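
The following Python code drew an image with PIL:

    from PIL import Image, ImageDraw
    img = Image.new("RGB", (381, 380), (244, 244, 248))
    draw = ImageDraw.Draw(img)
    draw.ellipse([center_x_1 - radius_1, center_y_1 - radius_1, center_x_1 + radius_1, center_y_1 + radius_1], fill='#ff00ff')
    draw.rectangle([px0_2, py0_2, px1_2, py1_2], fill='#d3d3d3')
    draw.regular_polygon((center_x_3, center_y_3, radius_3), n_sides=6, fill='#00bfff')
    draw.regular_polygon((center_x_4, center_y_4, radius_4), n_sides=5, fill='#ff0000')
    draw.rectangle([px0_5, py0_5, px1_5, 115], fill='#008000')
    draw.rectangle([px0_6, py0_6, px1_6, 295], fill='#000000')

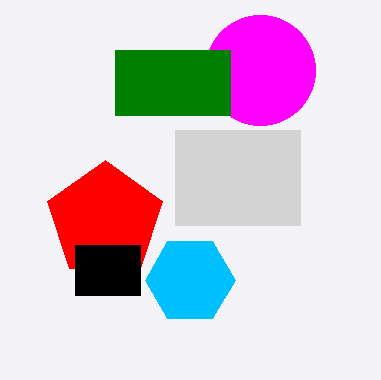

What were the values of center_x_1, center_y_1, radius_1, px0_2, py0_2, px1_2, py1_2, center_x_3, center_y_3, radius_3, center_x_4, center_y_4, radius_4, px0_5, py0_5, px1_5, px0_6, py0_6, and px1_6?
center_x_1 = 260, center_y_1 = 70, radius_1 = 55, px0_2 = 175, py0_2 = 130, px1_2 = 300, py1_2 = 225, center_x_3 = 190, center_y_3 = 280, radius_3 = 45, center_x_4 = 105, center_y_4 = 220, radius_4 = 60, px0_5 = 115, py0_5 = 50, px1_5 = 230, px0_6 = 75, py0_6 = 245, px1_6 = 140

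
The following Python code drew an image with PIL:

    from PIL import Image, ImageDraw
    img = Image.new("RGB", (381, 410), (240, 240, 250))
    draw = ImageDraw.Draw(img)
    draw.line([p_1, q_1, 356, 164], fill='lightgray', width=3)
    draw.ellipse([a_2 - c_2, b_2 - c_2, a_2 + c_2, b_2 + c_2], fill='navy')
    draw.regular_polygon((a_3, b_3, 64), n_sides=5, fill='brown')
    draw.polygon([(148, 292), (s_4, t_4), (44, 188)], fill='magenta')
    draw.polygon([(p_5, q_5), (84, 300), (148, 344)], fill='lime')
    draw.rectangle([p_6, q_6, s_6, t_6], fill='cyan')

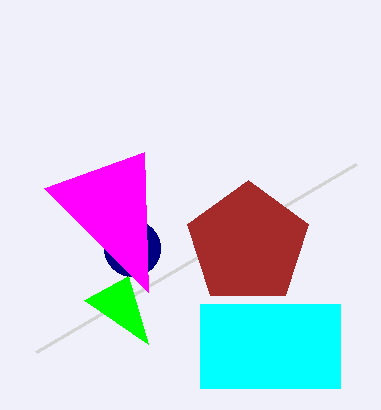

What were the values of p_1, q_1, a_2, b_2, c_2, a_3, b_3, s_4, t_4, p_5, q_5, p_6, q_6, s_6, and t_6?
p_1 = 36; q_1 = 352; a_2 = 132; b_2 = 248; c_2 = 28; a_3 = 248; b_3 = 244; s_4 = 144; t_4 = 152; p_5 = 128; q_5 = 276; p_6 = 200; q_6 = 304; s_6 = 340; t_6 = 388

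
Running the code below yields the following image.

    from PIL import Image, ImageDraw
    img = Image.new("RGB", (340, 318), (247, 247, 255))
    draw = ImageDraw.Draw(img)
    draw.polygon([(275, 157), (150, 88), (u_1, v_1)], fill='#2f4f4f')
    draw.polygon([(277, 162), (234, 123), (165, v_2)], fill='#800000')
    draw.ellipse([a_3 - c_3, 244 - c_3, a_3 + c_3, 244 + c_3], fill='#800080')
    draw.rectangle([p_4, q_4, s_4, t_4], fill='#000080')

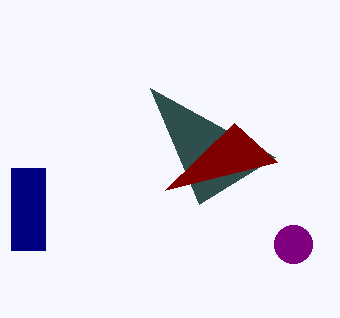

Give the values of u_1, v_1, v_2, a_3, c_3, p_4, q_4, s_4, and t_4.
u_1 = 199
v_1 = 204
v_2 = 190
a_3 = 293
c_3 = 19
p_4 = 11
q_4 = 168
s_4 = 45
t_4 = 250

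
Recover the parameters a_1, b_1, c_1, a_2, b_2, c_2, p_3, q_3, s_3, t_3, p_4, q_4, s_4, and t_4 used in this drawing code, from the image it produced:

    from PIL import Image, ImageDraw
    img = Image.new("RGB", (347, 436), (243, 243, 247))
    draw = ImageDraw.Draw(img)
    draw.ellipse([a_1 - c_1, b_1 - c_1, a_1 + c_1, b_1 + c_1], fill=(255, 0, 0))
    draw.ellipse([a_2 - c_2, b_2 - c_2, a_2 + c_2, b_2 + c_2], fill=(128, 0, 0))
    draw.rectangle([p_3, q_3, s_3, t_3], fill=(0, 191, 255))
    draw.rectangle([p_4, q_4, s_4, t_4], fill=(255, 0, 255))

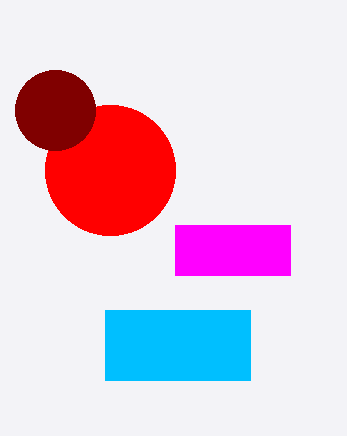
a_1 = 110, b_1 = 170, c_1 = 65, a_2 = 55, b_2 = 110, c_2 = 40, p_3 = 105, q_3 = 310, s_3 = 250, t_3 = 380, p_4 = 175, q_4 = 225, s_4 = 290, t_4 = 275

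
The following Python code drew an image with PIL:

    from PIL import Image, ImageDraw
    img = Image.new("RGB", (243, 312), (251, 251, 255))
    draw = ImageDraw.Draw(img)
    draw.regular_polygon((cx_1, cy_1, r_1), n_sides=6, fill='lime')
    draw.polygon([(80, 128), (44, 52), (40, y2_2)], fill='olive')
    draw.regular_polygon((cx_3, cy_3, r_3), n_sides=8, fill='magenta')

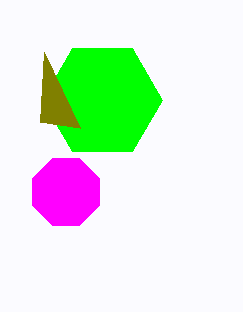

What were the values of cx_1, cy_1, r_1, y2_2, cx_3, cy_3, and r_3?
cx_1 = 102; cy_1 = 100; r_1 = 60; y2_2 = 122; cx_3 = 66; cy_3 = 192; r_3 = 36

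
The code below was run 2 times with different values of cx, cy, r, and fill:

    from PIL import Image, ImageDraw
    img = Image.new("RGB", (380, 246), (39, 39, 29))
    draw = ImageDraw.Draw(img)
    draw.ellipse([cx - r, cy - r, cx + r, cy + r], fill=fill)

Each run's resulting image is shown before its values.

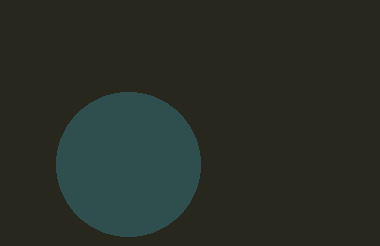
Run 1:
cx = 128
cy = 164
r = 72
fill = 'darkslategray'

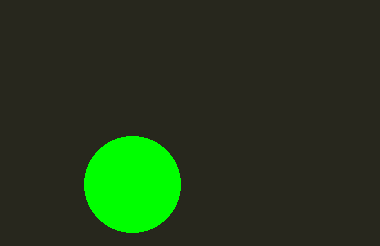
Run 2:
cx = 132, cy = 184, r = 48, fill = 'lime'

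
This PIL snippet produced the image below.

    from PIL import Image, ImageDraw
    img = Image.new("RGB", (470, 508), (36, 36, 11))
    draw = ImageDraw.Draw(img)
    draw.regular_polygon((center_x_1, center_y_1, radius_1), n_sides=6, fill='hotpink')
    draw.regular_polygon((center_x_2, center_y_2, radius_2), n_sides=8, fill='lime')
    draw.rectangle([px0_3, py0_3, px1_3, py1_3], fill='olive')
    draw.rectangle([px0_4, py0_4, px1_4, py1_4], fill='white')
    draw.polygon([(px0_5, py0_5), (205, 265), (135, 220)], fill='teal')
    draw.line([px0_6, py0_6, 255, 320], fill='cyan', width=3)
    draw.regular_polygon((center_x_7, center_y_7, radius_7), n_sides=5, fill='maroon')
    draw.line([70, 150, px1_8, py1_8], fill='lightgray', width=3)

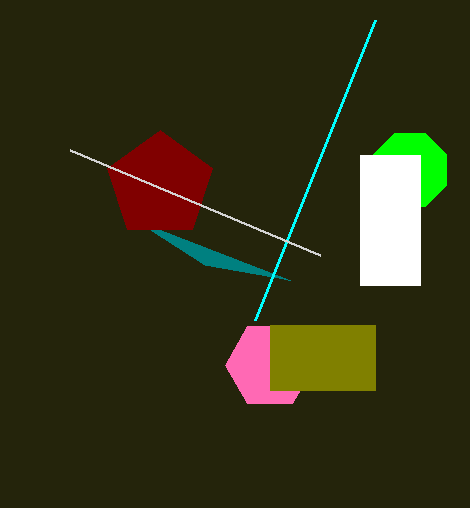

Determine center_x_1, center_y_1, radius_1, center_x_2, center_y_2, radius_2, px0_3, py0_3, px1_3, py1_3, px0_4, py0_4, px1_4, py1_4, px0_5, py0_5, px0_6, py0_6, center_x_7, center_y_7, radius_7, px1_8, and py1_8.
center_x_1 = 270; center_y_1 = 365; radius_1 = 45; center_x_2 = 410; center_y_2 = 170; radius_2 = 40; px0_3 = 270; py0_3 = 325; px1_3 = 375; py1_3 = 390; px0_4 = 360; py0_4 = 155; px1_4 = 420; py1_4 = 285; px0_5 = 290; py0_5 = 280; px0_6 = 375; py0_6 = 20; center_x_7 = 160; center_y_7 = 185; radius_7 = 55; px1_8 = 320; py1_8 = 255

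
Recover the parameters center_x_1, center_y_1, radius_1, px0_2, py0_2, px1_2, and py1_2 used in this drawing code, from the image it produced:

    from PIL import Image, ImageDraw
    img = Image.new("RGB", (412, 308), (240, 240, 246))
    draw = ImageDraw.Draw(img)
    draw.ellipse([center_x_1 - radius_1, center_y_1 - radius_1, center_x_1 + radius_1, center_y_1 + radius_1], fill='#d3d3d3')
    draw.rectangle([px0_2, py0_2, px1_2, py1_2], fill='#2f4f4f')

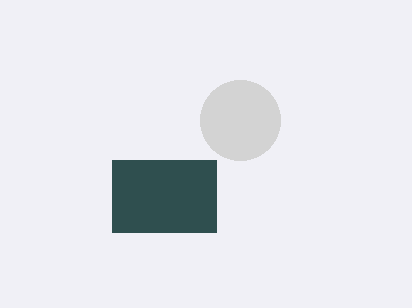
center_x_1 = 240; center_y_1 = 120; radius_1 = 40; px0_2 = 112; py0_2 = 160; px1_2 = 216; py1_2 = 232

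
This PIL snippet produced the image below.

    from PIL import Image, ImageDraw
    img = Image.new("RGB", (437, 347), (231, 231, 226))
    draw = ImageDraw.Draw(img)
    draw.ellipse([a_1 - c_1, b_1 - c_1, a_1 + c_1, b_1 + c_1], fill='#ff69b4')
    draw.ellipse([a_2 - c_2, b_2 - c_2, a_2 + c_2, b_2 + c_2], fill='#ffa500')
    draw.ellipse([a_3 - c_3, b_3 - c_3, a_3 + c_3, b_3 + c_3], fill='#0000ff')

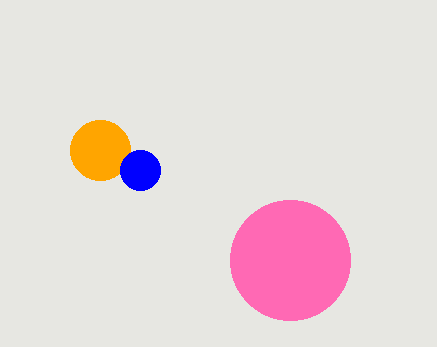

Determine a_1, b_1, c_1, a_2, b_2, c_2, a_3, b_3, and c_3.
a_1 = 290; b_1 = 260; c_1 = 60; a_2 = 100; b_2 = 150; c_2 = 30; a_3 = 140; b_3 = 170; c_3 = 20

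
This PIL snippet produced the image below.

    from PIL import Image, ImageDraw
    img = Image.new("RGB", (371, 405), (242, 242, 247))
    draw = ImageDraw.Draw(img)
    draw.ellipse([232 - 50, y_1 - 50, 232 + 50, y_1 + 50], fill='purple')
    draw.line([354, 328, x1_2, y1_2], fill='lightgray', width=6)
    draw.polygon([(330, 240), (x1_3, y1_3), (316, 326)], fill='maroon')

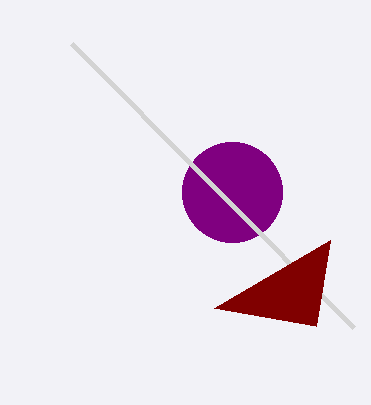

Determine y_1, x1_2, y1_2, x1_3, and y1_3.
y_1 = 192
x1_2 = 72
y1_2 = 44
x1_3 = 214
y1_3 = 308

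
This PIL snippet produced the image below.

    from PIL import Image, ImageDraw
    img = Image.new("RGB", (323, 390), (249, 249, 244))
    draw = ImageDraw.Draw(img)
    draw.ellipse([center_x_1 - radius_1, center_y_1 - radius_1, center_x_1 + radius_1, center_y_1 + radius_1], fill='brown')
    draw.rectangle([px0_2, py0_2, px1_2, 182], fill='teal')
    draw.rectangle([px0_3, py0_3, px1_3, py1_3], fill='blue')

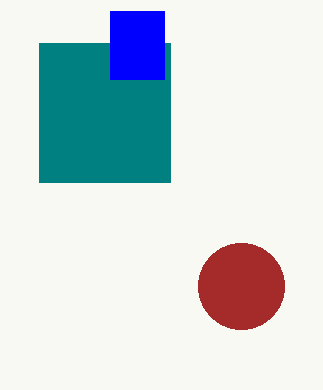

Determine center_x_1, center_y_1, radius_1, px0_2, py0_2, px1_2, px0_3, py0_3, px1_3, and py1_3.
center_x_1 = 241; center_y_1 = 286; radius_1 = 43; px0_2 = 39; py0_2 = 43; px1_2 = 170; px0_3 = 110; py0_3 = 11; px1_3 = 164; py1_3 = 79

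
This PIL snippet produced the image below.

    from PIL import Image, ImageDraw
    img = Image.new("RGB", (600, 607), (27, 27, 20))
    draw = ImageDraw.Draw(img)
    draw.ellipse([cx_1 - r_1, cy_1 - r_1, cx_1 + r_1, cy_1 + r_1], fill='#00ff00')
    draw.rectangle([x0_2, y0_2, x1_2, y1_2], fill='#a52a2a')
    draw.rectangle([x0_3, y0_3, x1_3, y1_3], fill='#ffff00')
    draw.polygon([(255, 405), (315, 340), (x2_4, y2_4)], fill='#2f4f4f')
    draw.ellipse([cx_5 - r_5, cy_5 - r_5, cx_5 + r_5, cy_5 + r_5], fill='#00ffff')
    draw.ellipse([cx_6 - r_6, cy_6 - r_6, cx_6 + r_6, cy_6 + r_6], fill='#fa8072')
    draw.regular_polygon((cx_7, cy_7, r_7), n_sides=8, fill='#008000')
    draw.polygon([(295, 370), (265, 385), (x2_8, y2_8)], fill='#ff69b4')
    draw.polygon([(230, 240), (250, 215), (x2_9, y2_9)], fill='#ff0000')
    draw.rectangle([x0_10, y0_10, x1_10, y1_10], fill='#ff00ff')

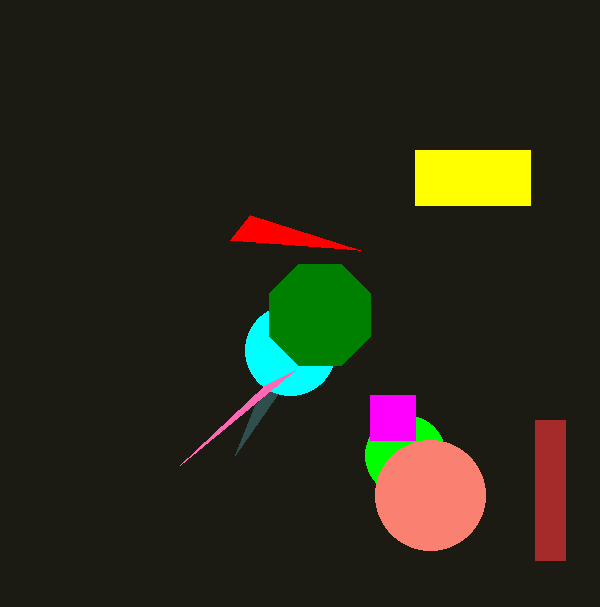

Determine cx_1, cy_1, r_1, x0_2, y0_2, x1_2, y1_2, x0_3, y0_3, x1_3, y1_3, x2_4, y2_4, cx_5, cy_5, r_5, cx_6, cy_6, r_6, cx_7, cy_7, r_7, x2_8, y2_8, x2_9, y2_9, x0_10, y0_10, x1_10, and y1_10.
cx_1 = 405, cy_1 = 455, r_1 = 40, x0_2 = 535, y0_2 = 420, x1_2 = 565, y1_2 = 560, x0_3 = 415, y0_3 = 150, x1_3 = 530, y1_3 = 205, x2_4 = 235, y2_4 = 455, cx_5 = 290, cy_5 = 350, r_5 = 45, cx_6 = 430, cy_6 = 495, r_6 = 55, cx_7 = 320, cy_7 = 315, r_7 = 55, x2_8 = 180, y2_8 = 465, x2_9 = 360, y2_9 = 250, x0_10 = 370, y0_10 = 395, x1_10 = 415, y1_10 = 440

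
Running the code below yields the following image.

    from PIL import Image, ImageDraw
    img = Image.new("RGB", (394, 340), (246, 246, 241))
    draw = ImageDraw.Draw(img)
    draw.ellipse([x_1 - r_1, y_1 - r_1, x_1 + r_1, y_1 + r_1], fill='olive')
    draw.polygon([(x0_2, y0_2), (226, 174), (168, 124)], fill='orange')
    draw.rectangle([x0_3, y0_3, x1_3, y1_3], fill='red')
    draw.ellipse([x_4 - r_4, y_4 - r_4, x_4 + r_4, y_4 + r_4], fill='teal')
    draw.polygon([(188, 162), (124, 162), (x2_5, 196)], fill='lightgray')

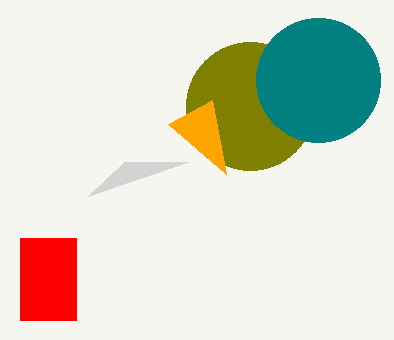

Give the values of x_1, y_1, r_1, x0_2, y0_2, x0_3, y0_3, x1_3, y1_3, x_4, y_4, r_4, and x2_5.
x_1 = 250; y_1 = 106; r_1 = 64; x0_2 = 212; y0_2 = 100; x0_3 = 20; y0_3 = 238; x1_3 = 76; y1_3 = 320; x_4 = 318; y_4 = 80; r_4 = 62; x2_5 = 88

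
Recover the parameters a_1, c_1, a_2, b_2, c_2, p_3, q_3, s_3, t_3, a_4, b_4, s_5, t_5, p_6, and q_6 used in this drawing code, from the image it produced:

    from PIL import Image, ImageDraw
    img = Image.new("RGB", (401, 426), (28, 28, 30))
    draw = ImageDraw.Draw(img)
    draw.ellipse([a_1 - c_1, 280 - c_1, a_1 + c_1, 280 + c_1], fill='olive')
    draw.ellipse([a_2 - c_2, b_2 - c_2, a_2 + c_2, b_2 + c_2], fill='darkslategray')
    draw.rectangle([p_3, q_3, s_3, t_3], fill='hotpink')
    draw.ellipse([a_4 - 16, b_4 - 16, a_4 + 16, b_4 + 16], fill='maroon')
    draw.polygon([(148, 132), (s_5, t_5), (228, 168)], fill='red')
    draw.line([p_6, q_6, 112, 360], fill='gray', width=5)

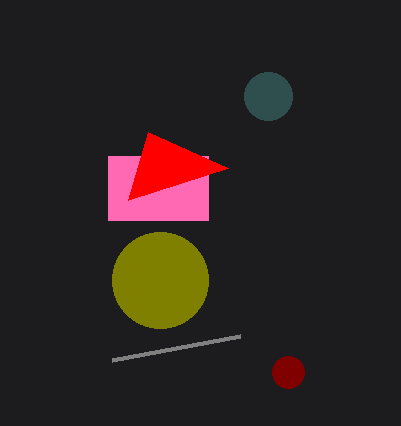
a_1 = 160, c_1 = 48, a_2 = 268, b_2 = 96, c_2 = 24, p_3 = 108, q_3 = 156, s_3 = 208, t_3 = 220, a_4 = 288, b_4 = 372, s_5 = 128, t_5 = 200, p_6 = 240, q_6 = 336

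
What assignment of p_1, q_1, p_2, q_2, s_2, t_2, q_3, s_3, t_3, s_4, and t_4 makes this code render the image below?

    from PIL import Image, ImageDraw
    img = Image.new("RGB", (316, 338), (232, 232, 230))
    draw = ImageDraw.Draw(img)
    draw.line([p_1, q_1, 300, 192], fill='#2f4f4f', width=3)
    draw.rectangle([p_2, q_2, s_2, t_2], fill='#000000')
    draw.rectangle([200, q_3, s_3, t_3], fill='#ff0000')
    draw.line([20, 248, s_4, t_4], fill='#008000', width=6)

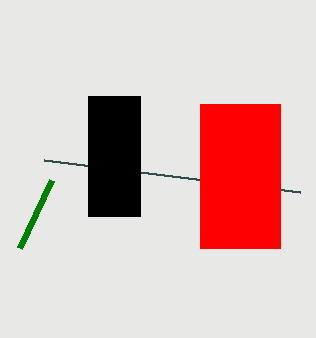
p_1 = 44, q_1 = 160, p_2 = 88, q_2 = 96, s_2 = 140, t_2 = 216, q_3 = 104, s_3 = 280, t_3 = 248, s_4 = 52, t_4 = 180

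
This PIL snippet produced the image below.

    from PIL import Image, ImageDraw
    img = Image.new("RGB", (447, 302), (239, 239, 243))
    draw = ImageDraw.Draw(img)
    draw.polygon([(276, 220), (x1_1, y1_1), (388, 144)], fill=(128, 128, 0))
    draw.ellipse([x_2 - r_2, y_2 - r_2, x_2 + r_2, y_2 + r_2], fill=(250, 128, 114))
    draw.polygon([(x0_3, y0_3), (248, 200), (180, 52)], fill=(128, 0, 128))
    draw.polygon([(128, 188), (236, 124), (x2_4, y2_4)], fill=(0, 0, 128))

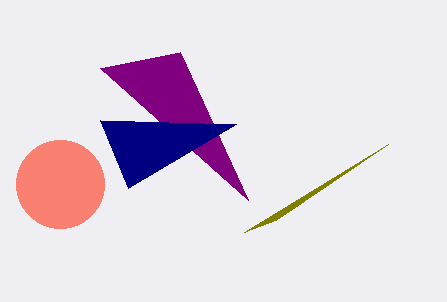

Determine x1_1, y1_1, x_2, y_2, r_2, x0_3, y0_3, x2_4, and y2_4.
x1_1 = 244; y1_1 = 232; x_2 = 60; y_2 = 184; r_2 = 44; x0_3 = 100; y0_3 = 68; x2_4 = 100; y2_4 = 120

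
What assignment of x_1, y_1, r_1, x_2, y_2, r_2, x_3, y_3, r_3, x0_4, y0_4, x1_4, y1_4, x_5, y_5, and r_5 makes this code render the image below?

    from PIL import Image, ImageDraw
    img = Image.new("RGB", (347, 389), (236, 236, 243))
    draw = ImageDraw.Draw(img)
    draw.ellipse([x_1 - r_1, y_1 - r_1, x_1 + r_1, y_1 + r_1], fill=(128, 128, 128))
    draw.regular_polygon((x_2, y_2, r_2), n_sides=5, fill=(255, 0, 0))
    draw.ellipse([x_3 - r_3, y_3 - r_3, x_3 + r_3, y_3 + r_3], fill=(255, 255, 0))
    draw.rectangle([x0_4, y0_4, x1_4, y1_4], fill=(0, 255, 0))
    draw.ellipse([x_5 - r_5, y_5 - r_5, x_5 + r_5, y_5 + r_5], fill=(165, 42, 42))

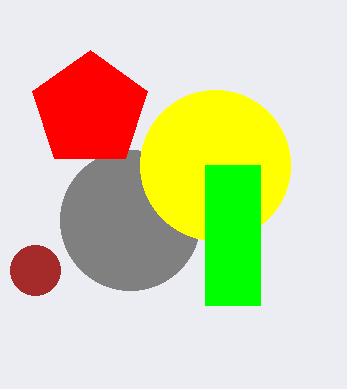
x_1 = 130; y_1 = 220; r_1 = 70; x_2 = 90; y_2 = 110; r_2 = 60; x_3 = 215; y_3 = 165; r_3 = 75; x0_4 = 205; y0_4 = 165; x1_4 = 260; y1_4 = 305; x_5 = 35; y_5 = 270; r_5 = 25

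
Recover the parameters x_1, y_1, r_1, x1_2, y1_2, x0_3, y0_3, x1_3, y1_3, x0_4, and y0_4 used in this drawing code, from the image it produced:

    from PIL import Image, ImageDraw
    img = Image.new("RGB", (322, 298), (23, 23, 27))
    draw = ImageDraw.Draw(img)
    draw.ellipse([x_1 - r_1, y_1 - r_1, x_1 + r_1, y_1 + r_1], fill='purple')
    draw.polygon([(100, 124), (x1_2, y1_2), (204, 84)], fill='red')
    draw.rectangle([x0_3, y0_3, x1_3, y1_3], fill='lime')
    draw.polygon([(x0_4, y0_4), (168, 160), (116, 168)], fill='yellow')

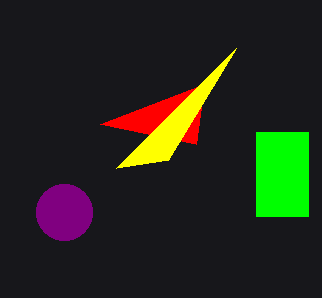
x_1 = 64
y_1 = 212
r_1 = 28
x1_2 = 196
y1_2 = 144
x0_3 = 256
y0_3 = 132
x1_3 = 308
y1_3 = 216
x0_4 = 236
y0_4 = 48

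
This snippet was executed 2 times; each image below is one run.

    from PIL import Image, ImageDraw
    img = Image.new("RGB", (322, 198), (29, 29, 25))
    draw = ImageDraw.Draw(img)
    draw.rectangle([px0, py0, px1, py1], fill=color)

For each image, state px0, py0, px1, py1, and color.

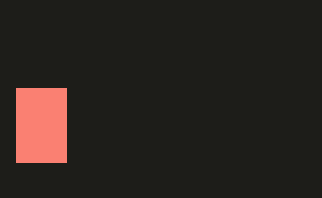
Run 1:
px0 = 16
py0 = 88
px1 = 66
py1 = 162
color = 'salmon'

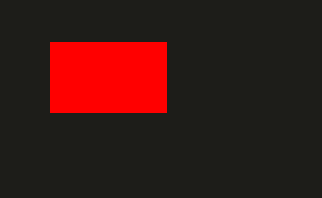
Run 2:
px0 = 50, py0 = 42, px1 = 166, py1 = 112, color = 'red'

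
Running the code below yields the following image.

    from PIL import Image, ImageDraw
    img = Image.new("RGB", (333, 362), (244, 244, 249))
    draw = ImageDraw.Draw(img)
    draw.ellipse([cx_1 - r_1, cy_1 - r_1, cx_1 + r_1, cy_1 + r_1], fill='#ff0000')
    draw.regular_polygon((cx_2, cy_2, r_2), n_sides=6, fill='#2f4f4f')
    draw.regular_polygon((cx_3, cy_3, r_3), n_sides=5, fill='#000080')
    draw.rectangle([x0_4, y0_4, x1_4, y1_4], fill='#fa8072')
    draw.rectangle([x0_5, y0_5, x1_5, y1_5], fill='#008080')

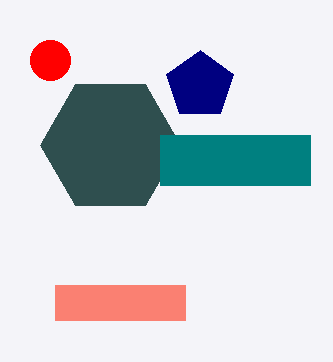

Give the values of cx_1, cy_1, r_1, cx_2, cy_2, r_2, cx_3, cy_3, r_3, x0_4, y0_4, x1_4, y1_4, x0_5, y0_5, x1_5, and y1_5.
cx_1 = 50
cy_1 = 60
r_1 = 20
cx_2 = 110
cy_2 = 145
r_2 = 70
cx_3 = 200
cy_3 = 85
r_3 = 35
x0_4 = 55
y0_4 = 285
x1_4 = 185
y1_4 = 320
x0_5 = 160
y0_5 = 135
x1_5 = 310
y1_5 = 185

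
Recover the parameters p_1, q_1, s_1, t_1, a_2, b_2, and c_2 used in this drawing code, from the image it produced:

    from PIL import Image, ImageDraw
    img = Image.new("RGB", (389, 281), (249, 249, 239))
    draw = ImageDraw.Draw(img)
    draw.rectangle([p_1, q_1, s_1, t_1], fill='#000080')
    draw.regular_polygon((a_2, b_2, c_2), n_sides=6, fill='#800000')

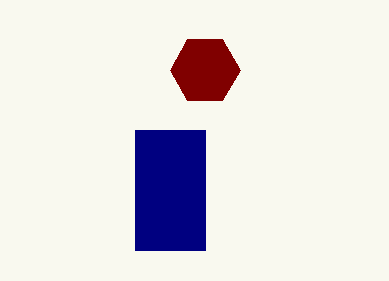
p_1 = 135
q_1 = 130
s_1 = 205
t_1 = 250
a_2 = 205
b_2 = 70
c_2 = 35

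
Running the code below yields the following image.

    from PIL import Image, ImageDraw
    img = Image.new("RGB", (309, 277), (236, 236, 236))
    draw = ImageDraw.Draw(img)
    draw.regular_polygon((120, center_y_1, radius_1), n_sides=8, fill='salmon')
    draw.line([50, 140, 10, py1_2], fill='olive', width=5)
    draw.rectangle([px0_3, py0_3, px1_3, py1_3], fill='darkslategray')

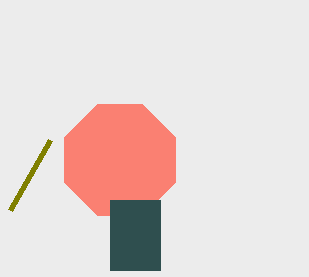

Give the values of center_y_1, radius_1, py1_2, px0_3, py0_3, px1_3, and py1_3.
center_y_1 = 160; radius_1 = 60; py1_2 = 210; px0_3 = 110; py0_3 = 200; px1_3 = 160; py1_3 = 270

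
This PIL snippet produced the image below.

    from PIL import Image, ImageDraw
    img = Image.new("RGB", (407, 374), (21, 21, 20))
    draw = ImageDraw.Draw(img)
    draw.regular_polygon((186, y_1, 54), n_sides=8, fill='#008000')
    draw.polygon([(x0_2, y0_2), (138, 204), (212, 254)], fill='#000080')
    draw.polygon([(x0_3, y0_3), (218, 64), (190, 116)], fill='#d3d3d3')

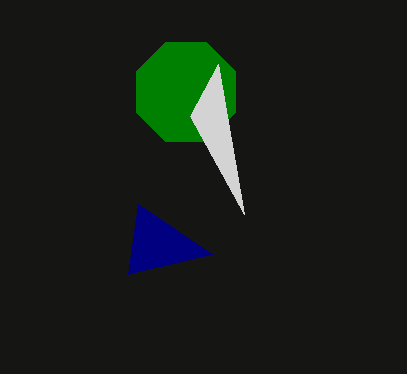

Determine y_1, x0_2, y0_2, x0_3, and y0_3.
y_1 = 92, x0_2 = 128, y0_2 = 274, x0_3 = 244, y0_3 = 214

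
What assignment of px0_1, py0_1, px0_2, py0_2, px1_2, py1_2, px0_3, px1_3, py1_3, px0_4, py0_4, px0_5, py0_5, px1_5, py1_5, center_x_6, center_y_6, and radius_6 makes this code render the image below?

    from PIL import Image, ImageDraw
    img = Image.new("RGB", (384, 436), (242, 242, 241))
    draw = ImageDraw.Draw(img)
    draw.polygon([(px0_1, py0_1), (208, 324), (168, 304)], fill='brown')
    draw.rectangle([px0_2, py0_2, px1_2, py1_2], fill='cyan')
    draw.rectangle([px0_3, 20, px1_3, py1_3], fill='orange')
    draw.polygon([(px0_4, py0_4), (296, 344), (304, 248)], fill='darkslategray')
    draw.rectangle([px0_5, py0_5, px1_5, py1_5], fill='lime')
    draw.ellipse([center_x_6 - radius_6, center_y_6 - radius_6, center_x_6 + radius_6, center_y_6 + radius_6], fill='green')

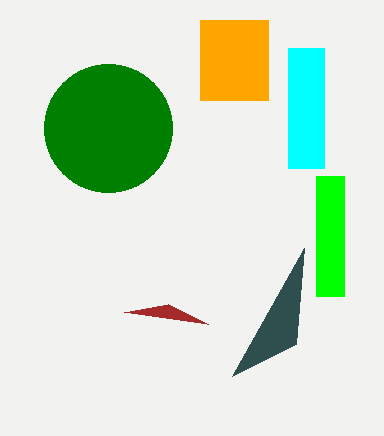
px0_1 = 124, py0_1 = 312, px0_2 = 288, py0_2 = 48, px1_2 = 324, py1_2 = 168, px0_3 = 200, px1_3 = 268, py1_3 = 100, px0_4 = 232, py0_4 = 376, px0_5 = 316, py0_5 = 176, px1_5 = 344, py1_5 = 296, center_x_6 = 108, center_y_6 = 128, radius_6 = 64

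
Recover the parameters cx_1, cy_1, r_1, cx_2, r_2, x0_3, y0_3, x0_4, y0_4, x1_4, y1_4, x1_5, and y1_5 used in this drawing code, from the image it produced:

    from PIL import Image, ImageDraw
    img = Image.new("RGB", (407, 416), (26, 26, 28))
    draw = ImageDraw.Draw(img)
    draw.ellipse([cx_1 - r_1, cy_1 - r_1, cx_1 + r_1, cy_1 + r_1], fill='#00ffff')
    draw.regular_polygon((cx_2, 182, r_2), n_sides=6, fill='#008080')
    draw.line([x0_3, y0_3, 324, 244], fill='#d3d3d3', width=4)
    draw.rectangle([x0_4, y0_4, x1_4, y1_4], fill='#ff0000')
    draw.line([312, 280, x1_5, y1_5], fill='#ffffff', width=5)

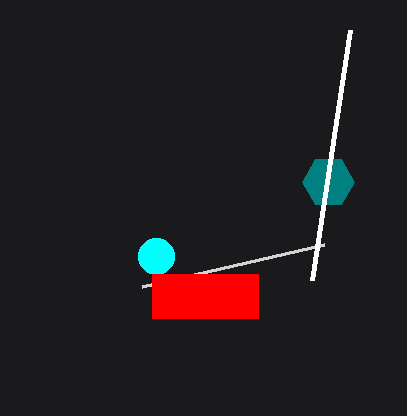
cx_1 = 156; cy_1 = 256; r_1 = 18; cx_2 = 328; r_2 = 26; x0_3 = 142; y0_3 = 286; x0_4 = 152; y0_4 = 274; x1_4 = 258; y1_4 = 318; x1_5 = 350; y1_5 = 30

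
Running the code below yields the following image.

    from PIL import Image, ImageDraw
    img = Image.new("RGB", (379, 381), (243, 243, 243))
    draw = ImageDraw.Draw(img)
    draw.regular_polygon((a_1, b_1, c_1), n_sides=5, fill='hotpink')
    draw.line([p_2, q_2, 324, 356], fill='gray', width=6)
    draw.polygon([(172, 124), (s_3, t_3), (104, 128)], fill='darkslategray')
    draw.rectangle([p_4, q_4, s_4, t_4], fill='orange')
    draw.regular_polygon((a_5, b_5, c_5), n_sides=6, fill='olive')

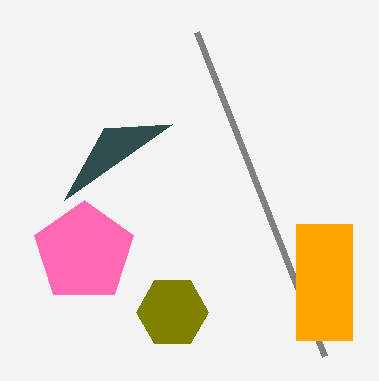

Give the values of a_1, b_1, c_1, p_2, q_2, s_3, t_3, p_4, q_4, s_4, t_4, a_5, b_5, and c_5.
a_1 = 84
b_1 = 252
c_1 = 52
p_2 = 196
q_2 = 32
s_3 = 64
t_3 = 200
p_4 = 296
q_4 = 224
s_4 = 352
t_4 = 340
a_5 = 172
b_5 = 312
c_5 = 36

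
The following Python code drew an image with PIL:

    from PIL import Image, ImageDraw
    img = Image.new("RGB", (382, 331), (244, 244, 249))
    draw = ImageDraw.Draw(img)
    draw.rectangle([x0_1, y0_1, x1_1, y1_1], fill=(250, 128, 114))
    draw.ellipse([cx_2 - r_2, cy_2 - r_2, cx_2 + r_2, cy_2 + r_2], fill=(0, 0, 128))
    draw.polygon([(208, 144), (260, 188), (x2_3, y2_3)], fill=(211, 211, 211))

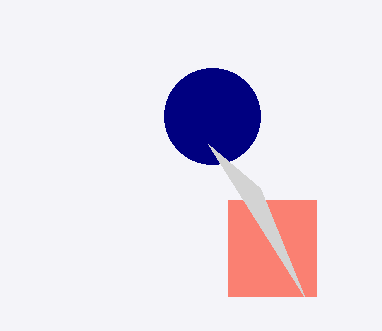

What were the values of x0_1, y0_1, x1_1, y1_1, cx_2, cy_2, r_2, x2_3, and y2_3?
x0_1 = 228, y0_1 = 200, x1_1 = 316, y1_1 = 296, cx_2 = 212, cy_2 = 116, r_2 = 48, x2_3 = 304, y2_3 = 296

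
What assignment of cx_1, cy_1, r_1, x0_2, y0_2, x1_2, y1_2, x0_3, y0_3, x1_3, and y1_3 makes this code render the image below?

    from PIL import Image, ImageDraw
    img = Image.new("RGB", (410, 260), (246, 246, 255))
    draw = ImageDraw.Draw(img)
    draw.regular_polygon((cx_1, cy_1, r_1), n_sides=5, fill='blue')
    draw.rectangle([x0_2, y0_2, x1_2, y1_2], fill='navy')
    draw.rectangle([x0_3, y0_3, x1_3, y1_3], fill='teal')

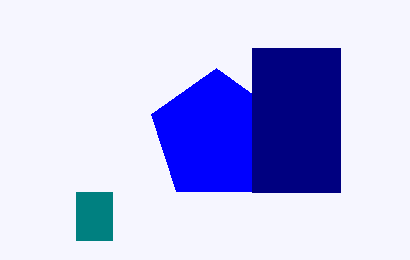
cx_1 = 216; cy_1 = 136; r_1 = 68; x0_2 = 252; y0_2 = 48; x1_2 = 340; y1_2 = 192; x0_3 = 76; y0_3 = 192; x1_3 = 112; y1_3 = 240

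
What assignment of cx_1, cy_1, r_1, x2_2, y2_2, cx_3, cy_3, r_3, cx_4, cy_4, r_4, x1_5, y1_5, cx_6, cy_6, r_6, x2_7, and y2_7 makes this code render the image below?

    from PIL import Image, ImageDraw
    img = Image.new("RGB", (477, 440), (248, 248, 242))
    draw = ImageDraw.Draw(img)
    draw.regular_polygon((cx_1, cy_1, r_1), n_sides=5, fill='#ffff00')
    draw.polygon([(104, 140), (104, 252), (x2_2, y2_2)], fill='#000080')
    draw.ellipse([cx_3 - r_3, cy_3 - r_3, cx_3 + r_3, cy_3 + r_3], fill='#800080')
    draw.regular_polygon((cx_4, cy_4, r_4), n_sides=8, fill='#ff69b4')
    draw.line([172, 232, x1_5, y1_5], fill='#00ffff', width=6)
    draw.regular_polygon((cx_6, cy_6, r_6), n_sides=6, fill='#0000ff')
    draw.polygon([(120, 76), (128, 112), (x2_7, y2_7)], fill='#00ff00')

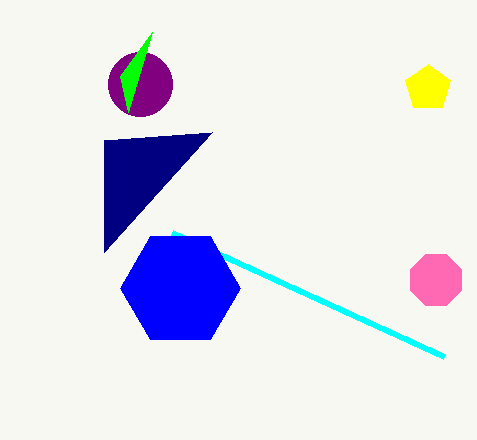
cx_1 = 428
cy_1 = 88
r_1 = 24
x2_2 = 212
y2_2 = 132
cx_3 = 140
cy_3 = 84
r_3 = 32
cx_4 = 436
cy_4 = 280
r_4 = 28
x1_5 = 444
y1_5 = 356
cx_6 = 180
cy_6 = 288
r_6 = 60
x2_7 = 152
y2_7 = 32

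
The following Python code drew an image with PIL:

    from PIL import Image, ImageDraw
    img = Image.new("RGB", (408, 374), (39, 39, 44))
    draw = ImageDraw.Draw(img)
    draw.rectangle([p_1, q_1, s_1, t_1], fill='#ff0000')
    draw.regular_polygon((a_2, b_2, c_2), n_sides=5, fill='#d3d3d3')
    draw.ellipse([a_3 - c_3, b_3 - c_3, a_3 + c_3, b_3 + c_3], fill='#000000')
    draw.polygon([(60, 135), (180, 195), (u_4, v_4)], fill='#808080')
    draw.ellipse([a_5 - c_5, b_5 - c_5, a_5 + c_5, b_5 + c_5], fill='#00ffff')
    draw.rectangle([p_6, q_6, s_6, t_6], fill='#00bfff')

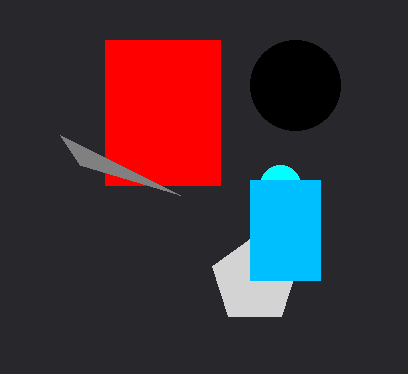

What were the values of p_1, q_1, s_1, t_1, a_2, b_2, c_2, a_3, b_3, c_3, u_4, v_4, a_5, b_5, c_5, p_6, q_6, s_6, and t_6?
p_1 = 105; q_1 = 40; s_1 = 220; t_1 = 185; a_2 = 255; b_2 = 280; c_2 = 45; a_3 = 295; b_3 = 85; c_3 = 45; u_4 = 80; v_4 = 165; a_5 = 280; b_5 = 185; c_5 = 20; p_6 = 250; q_6 = 180; s_6 = 320; t_6 = 280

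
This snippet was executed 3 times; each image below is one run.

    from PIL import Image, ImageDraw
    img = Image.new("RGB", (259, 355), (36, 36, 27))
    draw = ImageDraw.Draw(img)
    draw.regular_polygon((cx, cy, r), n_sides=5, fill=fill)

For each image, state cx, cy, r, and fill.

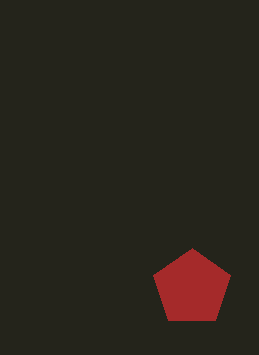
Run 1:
cx = 192, cy = 288, r = 40, fill = 'brown'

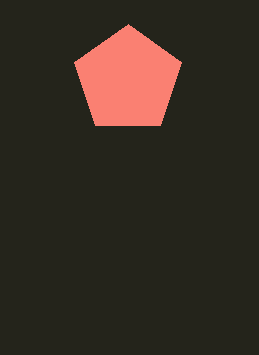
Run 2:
cx = 128
cy = 80
r = 56
fill = 'salmon'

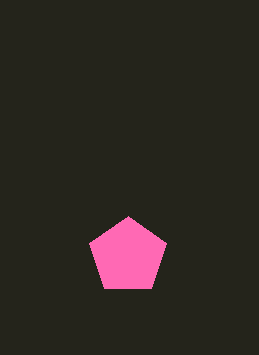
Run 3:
cx = 128; cy = 256; r = 40; fill = 'hotpink'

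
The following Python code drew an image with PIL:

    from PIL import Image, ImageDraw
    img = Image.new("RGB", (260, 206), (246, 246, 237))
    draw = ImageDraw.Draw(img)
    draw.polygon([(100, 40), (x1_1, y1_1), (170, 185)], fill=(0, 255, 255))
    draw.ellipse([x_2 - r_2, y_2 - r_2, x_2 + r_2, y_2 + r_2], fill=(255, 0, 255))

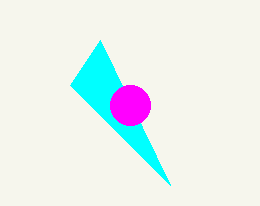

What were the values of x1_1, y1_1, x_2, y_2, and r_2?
x1_1 = 70, y1_1 = 85, x_2 = 130, y_2 = 105, r_2 = 20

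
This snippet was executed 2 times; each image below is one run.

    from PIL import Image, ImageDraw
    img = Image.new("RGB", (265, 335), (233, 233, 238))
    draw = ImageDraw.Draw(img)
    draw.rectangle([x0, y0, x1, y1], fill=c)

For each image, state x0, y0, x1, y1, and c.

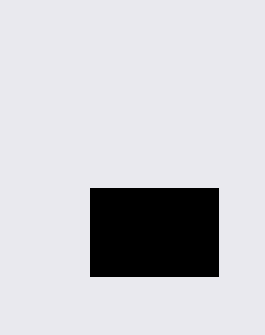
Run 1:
x0 = 90; y0 = 188; x1 = 218; y1 = 276; c = 'black'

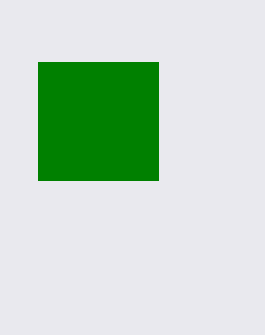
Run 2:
x0 = 38; y0 = 62; x1 = 158; y1 = 180; c = 'green'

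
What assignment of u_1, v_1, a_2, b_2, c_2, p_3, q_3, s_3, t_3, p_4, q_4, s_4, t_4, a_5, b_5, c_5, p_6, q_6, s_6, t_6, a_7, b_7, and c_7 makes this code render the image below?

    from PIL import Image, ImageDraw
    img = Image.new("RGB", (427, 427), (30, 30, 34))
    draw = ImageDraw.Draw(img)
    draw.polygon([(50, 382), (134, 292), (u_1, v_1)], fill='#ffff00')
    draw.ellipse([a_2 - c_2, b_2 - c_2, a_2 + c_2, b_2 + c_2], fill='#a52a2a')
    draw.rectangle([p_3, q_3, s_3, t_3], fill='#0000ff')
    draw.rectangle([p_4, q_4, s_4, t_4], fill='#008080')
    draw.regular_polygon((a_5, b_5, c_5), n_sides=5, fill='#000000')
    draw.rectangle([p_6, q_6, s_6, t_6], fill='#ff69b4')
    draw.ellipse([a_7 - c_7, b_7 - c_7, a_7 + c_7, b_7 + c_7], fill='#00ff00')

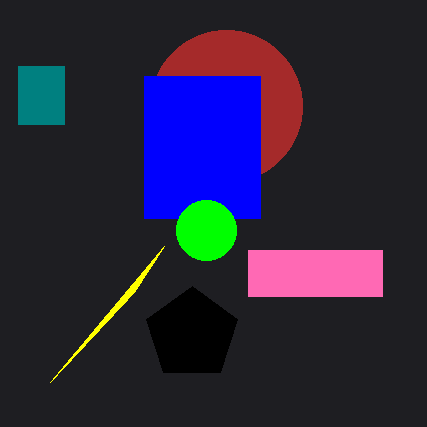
u_1 = 164
v_1 = 246
a_2 = 226
b_2 = 106
c_2 = 76
p_3 = 144
q_3 = 76
s_3 = 260
t_3 = 218
p_4 = 18
q_4 = 66
s_4 = 64
t_4 = 124
a_5 = 192
b_5 = 334
c_5 = 48
p_6 = 248
q_6 = 250
s_6 = 382
t_6 = 296
a_7 = 206
b_7 = 230
c_7 = 30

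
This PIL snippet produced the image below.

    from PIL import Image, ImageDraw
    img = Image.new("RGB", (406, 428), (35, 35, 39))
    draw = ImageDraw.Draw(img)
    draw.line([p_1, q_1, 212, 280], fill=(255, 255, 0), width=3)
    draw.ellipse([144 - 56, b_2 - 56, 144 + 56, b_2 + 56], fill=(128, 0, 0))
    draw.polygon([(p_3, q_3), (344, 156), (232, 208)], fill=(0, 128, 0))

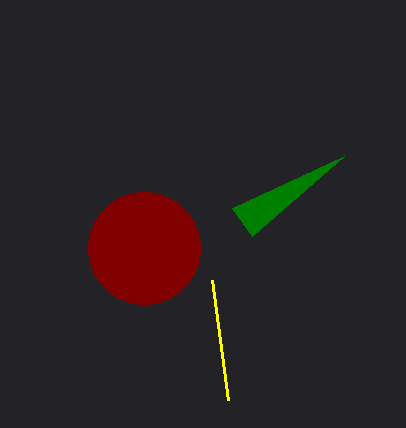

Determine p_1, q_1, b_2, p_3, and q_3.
p_1 = 228, q_1 = 400, b_2 = 248, p_3 = 252, q_3 = 236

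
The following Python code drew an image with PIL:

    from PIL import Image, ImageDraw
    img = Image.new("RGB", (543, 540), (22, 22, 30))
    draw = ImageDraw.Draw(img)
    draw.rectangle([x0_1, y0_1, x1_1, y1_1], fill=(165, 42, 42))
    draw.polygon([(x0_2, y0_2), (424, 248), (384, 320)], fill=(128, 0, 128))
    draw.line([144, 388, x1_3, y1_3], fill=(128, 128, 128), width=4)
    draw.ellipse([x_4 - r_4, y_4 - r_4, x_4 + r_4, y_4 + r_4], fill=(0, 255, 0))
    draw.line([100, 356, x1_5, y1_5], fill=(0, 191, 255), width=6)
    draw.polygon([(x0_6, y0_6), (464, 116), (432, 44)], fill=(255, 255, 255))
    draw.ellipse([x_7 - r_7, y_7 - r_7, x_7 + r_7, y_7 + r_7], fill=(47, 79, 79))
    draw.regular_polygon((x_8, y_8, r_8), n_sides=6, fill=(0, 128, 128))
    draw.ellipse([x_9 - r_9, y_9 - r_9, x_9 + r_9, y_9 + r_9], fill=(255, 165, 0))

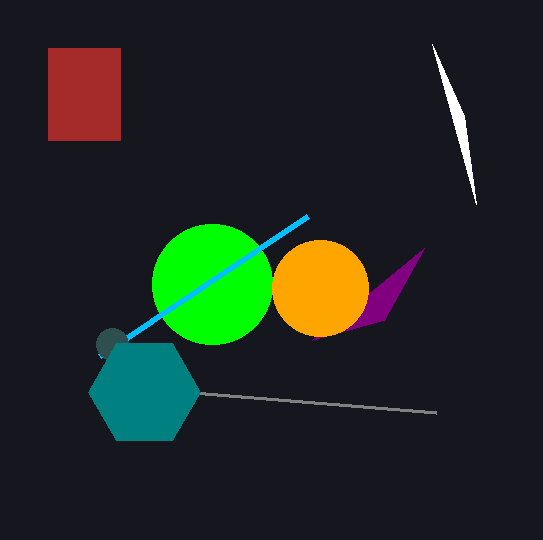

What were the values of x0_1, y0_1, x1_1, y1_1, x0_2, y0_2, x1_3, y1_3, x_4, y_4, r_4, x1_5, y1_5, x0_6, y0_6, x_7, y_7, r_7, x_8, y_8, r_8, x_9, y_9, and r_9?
x0_1 = 48
y0_1 = 48
x1_1 = 120
y1_1 = 140
x0_2 = 312
y0_2 = 340
x1_3 = 436
y1_3 = 412
x_4 = 212
y_4 = 284
r_4 = 60
x1_5 = 308
y1_5 = 216
x0_6 = 476
y0_6 = 204
x_7 = 112
y_7 = 344
r_7 = 16
x_8 = 144
y_8 = 392
r_8 = 56
x_9 = 320
y_9 = 288
r_9 = 48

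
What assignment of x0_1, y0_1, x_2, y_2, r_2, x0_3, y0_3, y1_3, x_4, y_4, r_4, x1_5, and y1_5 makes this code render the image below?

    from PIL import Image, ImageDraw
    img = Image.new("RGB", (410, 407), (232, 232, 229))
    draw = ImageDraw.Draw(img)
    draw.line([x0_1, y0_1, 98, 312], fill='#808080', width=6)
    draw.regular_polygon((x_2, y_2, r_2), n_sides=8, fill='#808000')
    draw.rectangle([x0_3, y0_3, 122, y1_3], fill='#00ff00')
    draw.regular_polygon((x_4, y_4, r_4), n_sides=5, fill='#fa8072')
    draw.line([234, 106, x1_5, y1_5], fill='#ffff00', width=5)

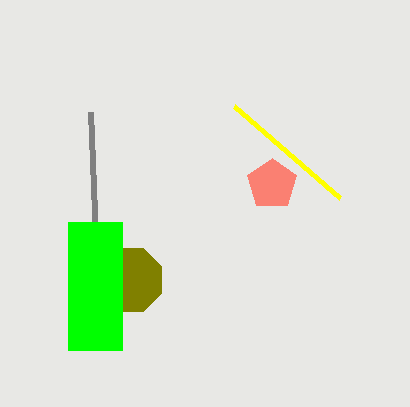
x0_1 = 90, y0_1 = 112, x_2 = 130, y_2 = 280, r_2 = 34, x0_3 = 68, y0_3 = 222, y1_3 = 350, x_4 = 272, y_4 = 184, r_4 = 26, x1_5 = 340, y1_5 = 198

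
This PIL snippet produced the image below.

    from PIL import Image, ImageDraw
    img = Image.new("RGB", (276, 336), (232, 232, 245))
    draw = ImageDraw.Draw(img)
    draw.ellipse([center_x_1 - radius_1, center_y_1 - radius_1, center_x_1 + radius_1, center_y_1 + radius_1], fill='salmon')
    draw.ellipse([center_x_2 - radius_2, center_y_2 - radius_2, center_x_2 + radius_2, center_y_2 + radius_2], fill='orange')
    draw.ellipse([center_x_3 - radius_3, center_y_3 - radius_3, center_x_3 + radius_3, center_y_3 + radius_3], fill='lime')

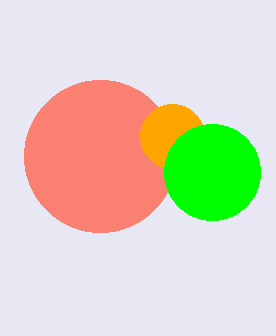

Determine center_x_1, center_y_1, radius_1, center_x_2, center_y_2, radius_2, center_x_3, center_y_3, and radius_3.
center_x_1 = 100; center_y_1 = 156; radius_1 = 76; center_x_2 = 172; center_y_2 = 136; radius_2 = 32; center_x_3 = 212; center_y_3 = 172; radius_3 = 48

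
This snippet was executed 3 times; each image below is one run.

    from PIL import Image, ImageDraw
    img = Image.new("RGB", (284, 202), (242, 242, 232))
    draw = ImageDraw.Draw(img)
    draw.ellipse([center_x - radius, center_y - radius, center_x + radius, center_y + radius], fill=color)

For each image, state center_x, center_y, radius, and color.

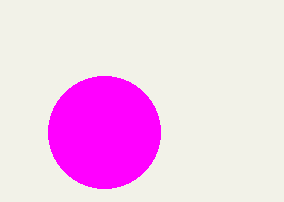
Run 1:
center_x = 104, center_y = 132, radius = 56, color = 'magenta'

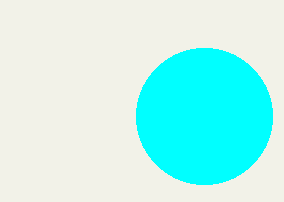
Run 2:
center_x = 204
center_y = 116
radius = 68
color = 'cyan'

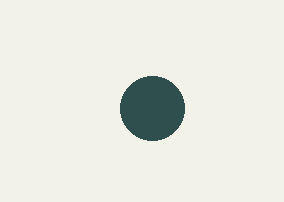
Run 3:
center_x = 152, center_y = 108, radius = 32, color = 'darkslategray'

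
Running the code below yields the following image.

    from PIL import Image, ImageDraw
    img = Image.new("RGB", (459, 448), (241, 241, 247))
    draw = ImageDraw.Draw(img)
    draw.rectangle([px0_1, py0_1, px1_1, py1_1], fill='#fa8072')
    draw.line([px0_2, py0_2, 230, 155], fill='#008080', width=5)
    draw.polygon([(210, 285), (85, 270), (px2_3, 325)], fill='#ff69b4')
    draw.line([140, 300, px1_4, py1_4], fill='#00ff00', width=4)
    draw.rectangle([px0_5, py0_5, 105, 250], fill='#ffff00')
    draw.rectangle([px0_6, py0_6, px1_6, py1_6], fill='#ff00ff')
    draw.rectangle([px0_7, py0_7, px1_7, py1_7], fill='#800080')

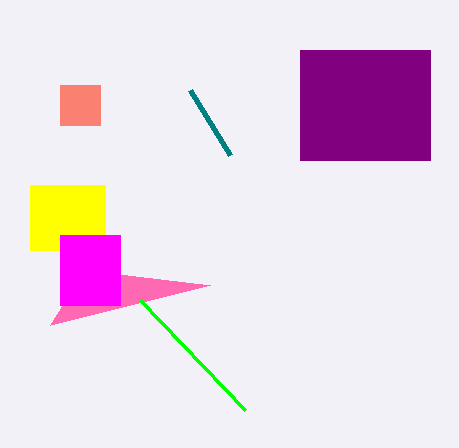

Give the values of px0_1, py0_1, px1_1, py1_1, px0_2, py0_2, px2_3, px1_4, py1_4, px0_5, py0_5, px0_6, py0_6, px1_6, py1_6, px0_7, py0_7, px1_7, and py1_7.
px0_1 = 60, py0_1 = 85, px1_1 = 100, py1_1 = 125, px0_2 = 190, py0_2 = 90, px2_3 = 50, px1_4 = 245, py1_4 = 410, px0_5 = 30, py0_5 = 185, px0_6 = 60, py0_6 = 235, px1_6 = 120, py1_6 = 305, px0_7 = 300, py0_7 = 50, px1_7 = 430, py1_7 = 160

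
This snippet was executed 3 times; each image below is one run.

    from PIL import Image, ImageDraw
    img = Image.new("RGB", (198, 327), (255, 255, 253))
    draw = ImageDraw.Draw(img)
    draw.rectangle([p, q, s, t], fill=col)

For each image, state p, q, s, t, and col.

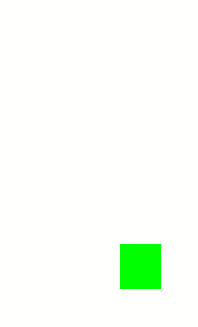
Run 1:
p = 120; q = 244; s = 160; t = 288; col = 'lime'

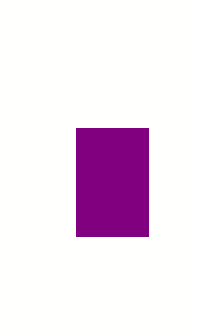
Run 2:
p = 76
q = 128
s = 148
t = 236
col = 'purple'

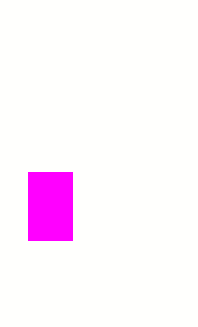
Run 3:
p = 28, q = 172, s = 72, t = 240, col = 'magenta'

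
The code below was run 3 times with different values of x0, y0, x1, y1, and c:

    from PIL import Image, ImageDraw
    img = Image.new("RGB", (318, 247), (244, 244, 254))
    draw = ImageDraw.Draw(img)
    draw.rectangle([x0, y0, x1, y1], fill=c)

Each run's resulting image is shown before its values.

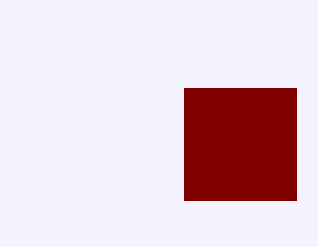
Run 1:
x0 = 184; y0 = 88; x1 = 296; y1 = 200; c = 'maroon'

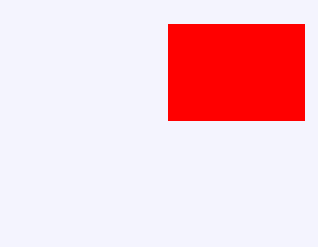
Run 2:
x0 = 168
y0 = 24
x1 = 304
y1 = 120
c = 'red'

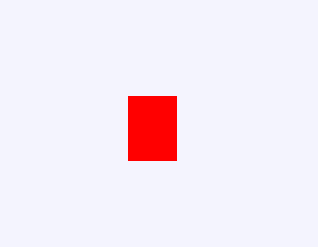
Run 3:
x0 = 128, y0 = 96, x1 = 176, y1 = 160, c = 'red'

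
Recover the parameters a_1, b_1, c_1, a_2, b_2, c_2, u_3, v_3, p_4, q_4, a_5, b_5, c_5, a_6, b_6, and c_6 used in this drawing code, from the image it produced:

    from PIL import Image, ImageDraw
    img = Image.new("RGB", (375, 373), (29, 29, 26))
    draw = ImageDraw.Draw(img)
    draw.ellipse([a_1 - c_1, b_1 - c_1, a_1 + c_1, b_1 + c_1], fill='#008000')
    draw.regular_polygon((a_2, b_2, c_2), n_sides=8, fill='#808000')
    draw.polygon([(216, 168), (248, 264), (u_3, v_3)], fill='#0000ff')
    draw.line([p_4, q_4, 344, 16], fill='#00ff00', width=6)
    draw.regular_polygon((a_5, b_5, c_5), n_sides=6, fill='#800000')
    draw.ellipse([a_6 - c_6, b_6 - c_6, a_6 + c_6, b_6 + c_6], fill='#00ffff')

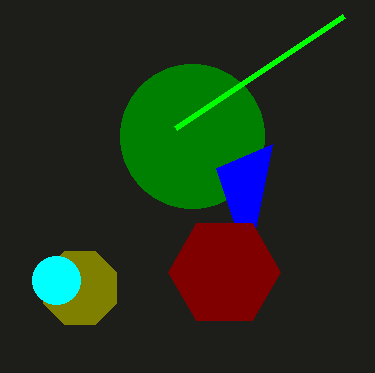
a_1 = 192, b_1 = 136, c_1 = 72, a_2 = 80, b_2 = 288, c_2 = 40, u_3 = 272, v_3 = 144, p_4 = 176, q_4 = 128, a_5 = 224, b_5 = 272, c_5 = 56, a_6 = 56, b_6 = 280, c_6 = 24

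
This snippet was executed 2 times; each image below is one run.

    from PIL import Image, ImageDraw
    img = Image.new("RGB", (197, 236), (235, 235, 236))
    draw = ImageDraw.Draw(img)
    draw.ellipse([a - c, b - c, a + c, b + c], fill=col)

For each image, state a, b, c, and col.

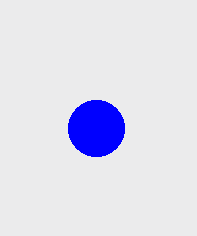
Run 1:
a = 96; b = 128; c = 28; col = 'blue'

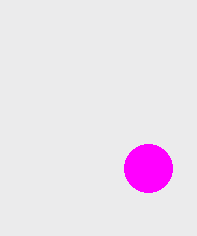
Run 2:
a = 148, b = 168, c = 24, col = 'magenta'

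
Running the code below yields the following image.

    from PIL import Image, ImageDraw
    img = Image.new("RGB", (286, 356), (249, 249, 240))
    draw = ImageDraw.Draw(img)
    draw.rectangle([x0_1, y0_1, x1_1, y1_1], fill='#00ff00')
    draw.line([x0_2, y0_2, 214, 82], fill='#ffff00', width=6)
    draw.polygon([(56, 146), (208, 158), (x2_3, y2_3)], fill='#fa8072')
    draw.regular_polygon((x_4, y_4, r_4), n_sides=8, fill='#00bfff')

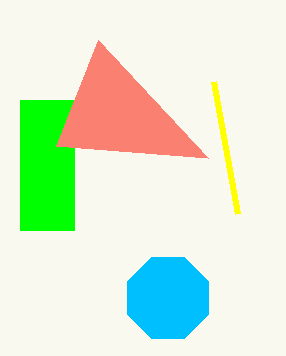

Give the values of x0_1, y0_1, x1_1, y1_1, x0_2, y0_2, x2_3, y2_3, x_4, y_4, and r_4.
x0_1 = 20; y0_1 = 100; x1_1 = 74; y1_1 = 230; x0_2 = 238; y0_2 = 214; x2_3 = 98; y2_3 = 40; x_4 = 168; y_4 = 298; r_4 = 44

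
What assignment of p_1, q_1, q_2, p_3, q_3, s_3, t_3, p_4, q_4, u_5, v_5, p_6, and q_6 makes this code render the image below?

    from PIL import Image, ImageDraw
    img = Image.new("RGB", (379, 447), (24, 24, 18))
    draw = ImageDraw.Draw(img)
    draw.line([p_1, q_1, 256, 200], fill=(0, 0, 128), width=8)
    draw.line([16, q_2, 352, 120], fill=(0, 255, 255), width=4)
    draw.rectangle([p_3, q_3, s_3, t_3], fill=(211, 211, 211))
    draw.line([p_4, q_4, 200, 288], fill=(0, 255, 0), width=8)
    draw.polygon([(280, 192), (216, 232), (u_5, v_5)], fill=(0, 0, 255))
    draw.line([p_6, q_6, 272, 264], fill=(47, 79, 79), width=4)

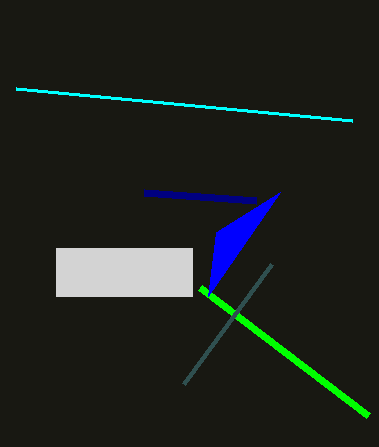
p_1 = 144; q_1 = 192; q_2 = 88; p_3 = 56; q_3 = 248; s_3 = 192; t_3 = 296; p_4 = 368; q_4 = 416; u_5 = 208; v_5 = 296; p_6 = 184; q_6 = 384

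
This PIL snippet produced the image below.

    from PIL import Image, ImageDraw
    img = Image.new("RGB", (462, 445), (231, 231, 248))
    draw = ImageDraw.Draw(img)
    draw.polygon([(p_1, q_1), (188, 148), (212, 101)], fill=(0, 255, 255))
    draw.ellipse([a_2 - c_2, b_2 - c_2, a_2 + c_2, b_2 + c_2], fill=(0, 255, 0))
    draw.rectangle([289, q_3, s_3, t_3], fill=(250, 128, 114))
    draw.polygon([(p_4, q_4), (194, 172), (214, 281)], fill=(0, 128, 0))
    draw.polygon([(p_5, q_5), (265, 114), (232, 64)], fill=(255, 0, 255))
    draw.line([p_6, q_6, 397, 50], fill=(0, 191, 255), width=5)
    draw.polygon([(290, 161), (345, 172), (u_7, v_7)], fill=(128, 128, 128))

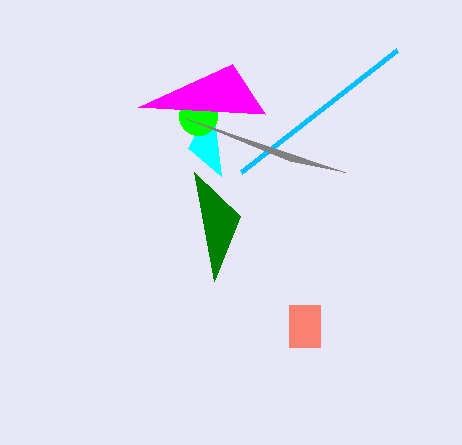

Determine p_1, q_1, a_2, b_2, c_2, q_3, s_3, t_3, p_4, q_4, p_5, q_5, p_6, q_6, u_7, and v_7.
p_1 = 221; q_1 = 176; a_2 = 198; b_2 = 116; c_2 = 19; q_3 = 305; s_3 = 320; t_3 = 347; p_4 = 240; q_4 = 216; p_5 = 138; q_5 = 107; p_6 = 241; q_6 = 172; u_7 = 185; v_7 = 118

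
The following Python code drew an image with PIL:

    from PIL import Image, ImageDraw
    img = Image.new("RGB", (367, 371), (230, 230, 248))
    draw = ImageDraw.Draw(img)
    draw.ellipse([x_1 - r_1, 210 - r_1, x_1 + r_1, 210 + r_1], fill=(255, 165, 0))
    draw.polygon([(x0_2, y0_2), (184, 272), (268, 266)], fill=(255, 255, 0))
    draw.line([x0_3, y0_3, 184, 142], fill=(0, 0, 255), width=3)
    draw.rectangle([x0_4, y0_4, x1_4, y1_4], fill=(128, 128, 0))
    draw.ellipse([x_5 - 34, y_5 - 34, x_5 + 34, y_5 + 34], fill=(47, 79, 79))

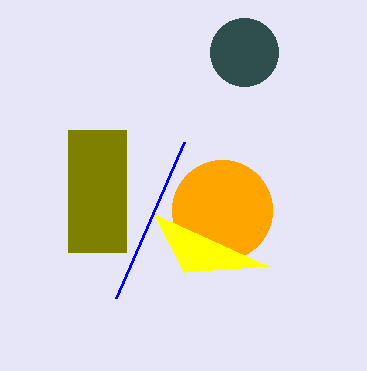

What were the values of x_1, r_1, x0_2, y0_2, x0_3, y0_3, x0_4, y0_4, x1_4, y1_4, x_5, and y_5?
x_1 = 222, r_1 = 50, x0_2 = 154, y0_2 = 214, x0_3 = 116, y0_3 = 298, x0_4 = 68, y0_4 = 130, x1_4 = 126, y1_4 = 252, x_5 = 244, y_5 = 52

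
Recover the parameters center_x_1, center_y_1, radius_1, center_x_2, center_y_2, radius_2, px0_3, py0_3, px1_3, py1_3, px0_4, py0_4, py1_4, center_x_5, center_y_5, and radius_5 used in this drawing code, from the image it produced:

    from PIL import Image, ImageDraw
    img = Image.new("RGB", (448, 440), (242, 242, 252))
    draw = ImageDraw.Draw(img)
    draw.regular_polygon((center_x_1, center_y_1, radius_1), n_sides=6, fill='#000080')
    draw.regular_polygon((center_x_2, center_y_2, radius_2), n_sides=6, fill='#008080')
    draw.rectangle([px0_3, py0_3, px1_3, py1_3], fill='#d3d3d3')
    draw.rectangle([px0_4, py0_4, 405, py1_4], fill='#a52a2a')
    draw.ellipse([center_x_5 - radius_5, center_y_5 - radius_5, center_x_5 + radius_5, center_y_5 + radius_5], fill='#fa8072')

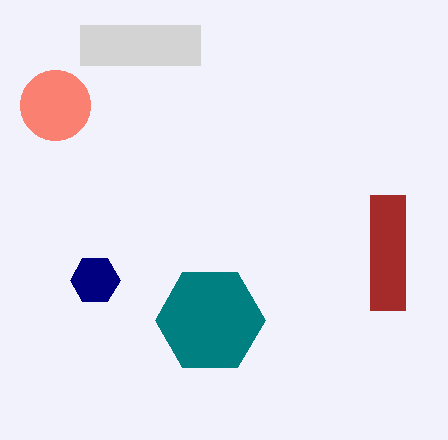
center_x_1 = 95, center_y_1 = 280, radius_1 = 25, center_x_2 = 210, center_y_2 = 320, radius_2 = 55, px0_3 = 80, py0_3 = 25, px1_3 = 200, py1_3 = 65, px0_4 = 370, py0_4 = 195, py1_4 = 310, center_x_5 = 55, center_y_5 = 105, radius_5 = 35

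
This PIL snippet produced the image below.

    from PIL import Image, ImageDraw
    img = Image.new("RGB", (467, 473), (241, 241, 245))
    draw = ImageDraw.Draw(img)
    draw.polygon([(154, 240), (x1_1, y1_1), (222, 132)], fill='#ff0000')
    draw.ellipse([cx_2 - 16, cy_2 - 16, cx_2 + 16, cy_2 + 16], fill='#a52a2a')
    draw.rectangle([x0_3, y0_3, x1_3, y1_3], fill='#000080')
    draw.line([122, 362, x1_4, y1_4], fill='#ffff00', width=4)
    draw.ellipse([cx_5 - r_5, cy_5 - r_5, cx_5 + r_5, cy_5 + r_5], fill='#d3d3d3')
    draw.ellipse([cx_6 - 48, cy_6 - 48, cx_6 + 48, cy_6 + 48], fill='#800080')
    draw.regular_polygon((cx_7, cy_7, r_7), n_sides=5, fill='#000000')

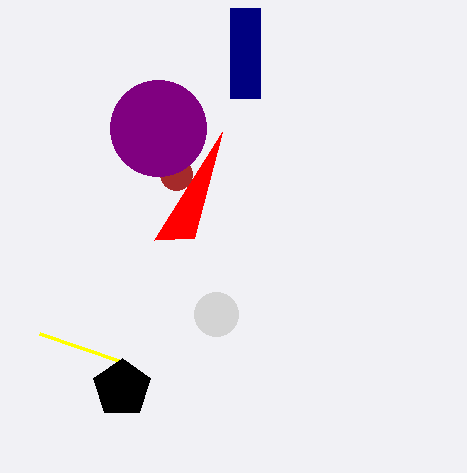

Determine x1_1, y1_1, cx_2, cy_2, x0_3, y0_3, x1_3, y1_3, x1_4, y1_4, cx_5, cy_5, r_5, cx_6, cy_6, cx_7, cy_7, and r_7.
x1_1 = 194; y1_1 = 238; cx_2 = 176; cy_2 = 174; x0_3 = 230; y0_3 = 8; x1_3 = 260; y1_3 = 98; x1_4 = 40; y1_4 = 334; cx_5 = 216; cy_5 = 314; r_5 = 22; cx_6 = 158; cy_6 = 128; cx_7 = 122; cy_7 = 388; r_7 = 30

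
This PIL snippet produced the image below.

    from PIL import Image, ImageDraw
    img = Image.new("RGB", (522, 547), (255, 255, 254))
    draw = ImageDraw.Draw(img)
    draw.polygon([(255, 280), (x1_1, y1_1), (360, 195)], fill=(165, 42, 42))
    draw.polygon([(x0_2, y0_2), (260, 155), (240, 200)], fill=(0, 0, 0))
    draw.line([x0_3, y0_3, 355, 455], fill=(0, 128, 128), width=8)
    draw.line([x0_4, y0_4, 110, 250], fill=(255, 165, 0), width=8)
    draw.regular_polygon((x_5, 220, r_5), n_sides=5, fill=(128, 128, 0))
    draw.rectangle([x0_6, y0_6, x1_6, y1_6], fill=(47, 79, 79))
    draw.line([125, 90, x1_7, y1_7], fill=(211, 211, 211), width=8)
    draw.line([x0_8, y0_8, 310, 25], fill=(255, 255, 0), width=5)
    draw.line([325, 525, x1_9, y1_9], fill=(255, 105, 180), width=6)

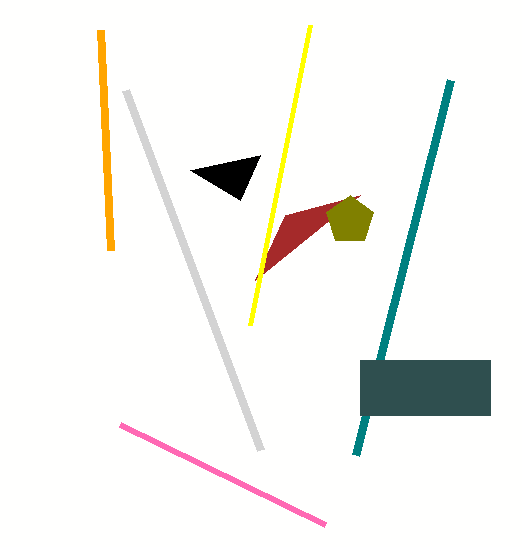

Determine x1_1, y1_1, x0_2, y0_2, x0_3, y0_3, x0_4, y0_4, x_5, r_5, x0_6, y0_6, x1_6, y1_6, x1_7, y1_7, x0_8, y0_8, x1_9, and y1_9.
x1_1 = 285, y1_1 = 215, x0_2 = 190, y0_2 = 170, x0_3 = 450, y0_3 = 80, x0_4 = 100, y0_4 = 30, x_5 = 350, r_5 = 25, x0_6 = 360, y0_6 = 360, x1_6 = 490, y1_6 = 415, x1_7 = 260, y1_7 = 450, x0_8 = 250, y0_8 = 325, x1_9 = 120, y1_9 = 425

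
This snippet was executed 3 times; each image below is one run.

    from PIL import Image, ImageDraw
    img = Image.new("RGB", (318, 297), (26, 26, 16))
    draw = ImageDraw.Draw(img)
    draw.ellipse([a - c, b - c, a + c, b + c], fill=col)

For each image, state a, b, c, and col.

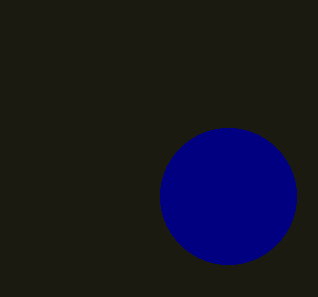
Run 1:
a = 228
b = 196
c = 68
col = 'navy'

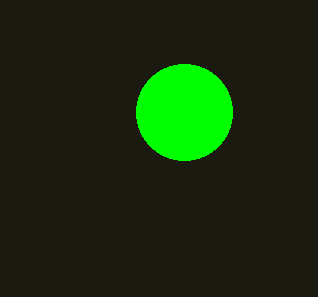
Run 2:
a = 184, b = 112, c = 48, col = 'lime'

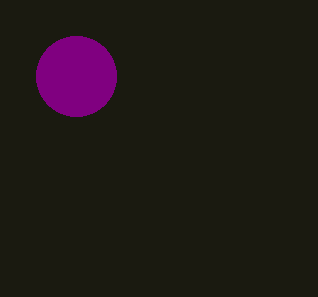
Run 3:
a = 76
b = 76
c = 40
col = 'purple'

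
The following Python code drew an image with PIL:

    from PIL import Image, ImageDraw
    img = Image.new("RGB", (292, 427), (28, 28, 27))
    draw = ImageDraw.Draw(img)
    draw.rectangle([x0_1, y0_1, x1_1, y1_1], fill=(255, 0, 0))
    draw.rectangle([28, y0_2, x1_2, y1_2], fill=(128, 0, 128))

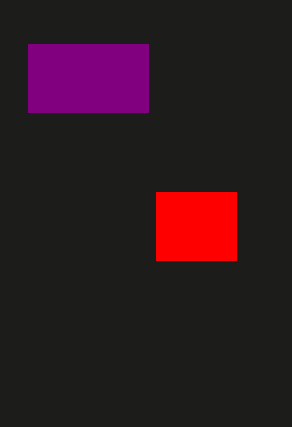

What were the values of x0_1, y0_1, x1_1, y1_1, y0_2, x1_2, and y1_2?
x0_1 = 156, y0_1 = 192, x1_1 = 236, y1_1 = 260, y0_2 = 44, x1_2 = 148, y1_2 = 112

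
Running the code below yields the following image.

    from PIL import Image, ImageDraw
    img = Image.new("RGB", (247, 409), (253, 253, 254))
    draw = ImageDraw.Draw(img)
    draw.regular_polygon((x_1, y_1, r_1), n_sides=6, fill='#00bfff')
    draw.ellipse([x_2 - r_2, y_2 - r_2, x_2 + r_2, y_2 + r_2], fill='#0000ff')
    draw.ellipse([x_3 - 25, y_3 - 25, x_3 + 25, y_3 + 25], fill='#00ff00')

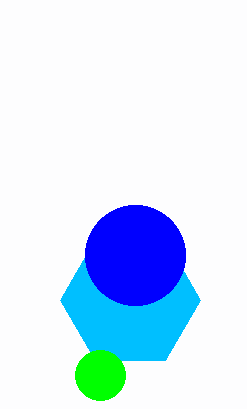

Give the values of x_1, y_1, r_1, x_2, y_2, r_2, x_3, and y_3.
x_1 = 130
y_1 = 300
r_1 = 70
x_2 = 135
y_2 = 255
r_2 = 50
x_3 = 100
y_3 = 375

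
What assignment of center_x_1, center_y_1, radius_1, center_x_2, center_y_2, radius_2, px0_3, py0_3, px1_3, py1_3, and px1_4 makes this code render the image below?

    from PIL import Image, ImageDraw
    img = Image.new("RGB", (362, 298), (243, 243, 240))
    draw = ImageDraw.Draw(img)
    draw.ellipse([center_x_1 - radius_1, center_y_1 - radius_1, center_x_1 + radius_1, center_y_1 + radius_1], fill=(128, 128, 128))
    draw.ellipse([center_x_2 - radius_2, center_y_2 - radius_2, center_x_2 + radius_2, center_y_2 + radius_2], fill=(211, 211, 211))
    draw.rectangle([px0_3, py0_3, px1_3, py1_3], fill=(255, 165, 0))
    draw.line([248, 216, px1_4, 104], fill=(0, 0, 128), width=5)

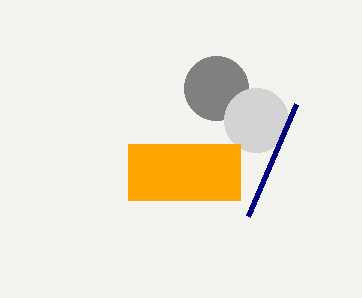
center_x_1 = 216, center_y_1 = 88, radius_1 = 32, center_x_2 = 256, center_y_2 = 120, radius_2 = 32, px0_3 = 128, py0_3 = 144, px1_3 = 240, py1_3 = 200, px1_4 = 296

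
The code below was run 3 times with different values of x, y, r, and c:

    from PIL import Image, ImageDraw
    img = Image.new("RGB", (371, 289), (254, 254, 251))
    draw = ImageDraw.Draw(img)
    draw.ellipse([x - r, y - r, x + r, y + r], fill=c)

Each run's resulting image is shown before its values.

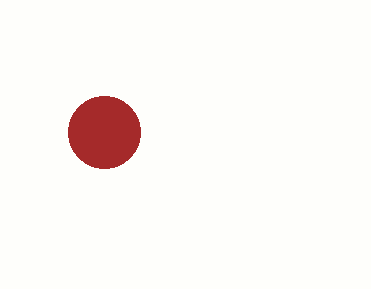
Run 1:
x = 104, y = 132, r = 36, c = 'brown'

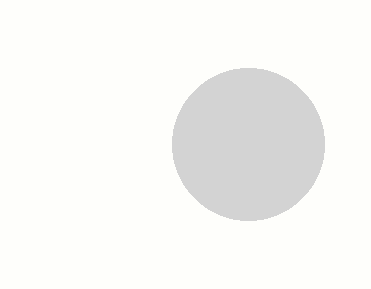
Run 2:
x = 248, y = 144, r = 76, c = 'lightgray'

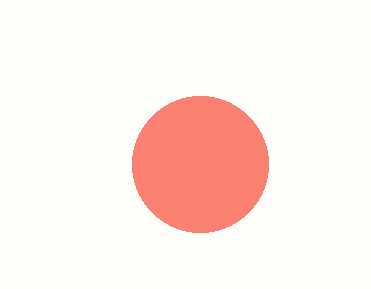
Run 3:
x = 200; y = 164; r = 68; c = 'salmon'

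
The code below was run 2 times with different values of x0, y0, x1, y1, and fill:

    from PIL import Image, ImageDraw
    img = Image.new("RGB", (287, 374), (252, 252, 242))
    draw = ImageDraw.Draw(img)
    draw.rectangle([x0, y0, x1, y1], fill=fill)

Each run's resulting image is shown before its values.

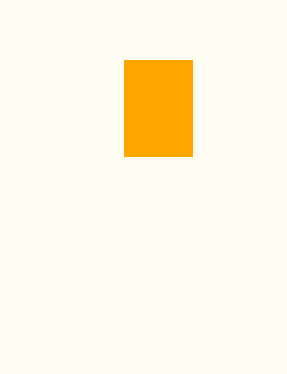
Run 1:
x0 = 124; y0 = 60; x1 = 192; y1 = 156; fill = 'orange'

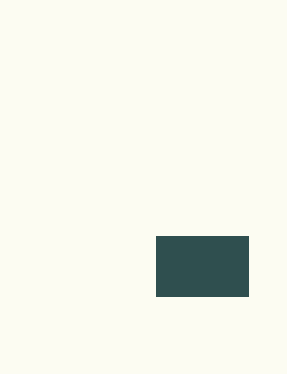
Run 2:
x0 = 156, y0 = 236, x1 = 248, y1 = 296, fill = 'darkslategray'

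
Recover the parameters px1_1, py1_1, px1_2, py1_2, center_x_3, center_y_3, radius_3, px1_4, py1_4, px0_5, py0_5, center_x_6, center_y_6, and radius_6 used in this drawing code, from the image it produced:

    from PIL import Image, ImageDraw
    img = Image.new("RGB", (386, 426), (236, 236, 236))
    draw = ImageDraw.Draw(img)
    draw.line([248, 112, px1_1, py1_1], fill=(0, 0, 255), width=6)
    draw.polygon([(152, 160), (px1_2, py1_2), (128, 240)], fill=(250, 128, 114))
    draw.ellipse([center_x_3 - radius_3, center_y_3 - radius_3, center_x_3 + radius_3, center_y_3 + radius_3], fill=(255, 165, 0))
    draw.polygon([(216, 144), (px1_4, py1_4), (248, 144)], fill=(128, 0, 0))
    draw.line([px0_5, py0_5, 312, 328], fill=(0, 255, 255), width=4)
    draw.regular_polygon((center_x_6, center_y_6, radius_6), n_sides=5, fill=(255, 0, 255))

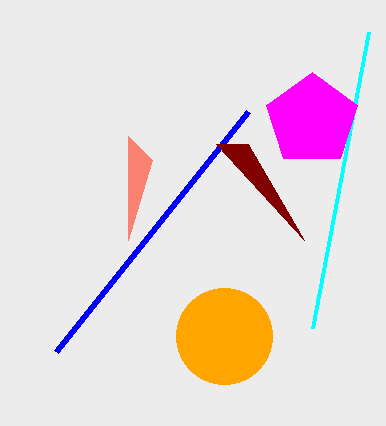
px1_1 = 56, py1_1 = 352, px1_2 = 128, py1_2 = 136, center_x_3 = 224, center_y_3 = 336, radius_3 = 48, px1_4 = 304, py1_4 = 240, px0_5 = 368, py0_5 = 32, center_x_6 = 312, center_y_6 = 120, radius_6 = 48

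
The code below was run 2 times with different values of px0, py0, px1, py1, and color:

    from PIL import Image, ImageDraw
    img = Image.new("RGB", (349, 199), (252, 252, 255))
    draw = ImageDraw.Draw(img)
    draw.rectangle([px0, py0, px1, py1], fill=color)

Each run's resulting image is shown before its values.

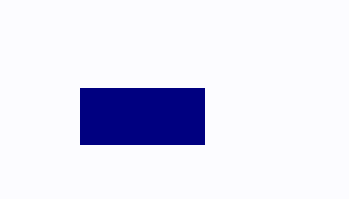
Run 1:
px0 = 80; py0 = 88; px1 = 204; py1 = 144; color = 'navy'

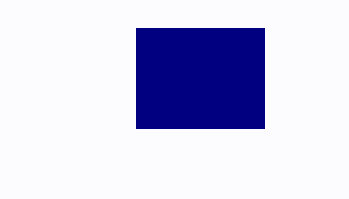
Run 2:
px0 = 136
py0 = 28
px1 = 264
py1 = 128
color = 'navy'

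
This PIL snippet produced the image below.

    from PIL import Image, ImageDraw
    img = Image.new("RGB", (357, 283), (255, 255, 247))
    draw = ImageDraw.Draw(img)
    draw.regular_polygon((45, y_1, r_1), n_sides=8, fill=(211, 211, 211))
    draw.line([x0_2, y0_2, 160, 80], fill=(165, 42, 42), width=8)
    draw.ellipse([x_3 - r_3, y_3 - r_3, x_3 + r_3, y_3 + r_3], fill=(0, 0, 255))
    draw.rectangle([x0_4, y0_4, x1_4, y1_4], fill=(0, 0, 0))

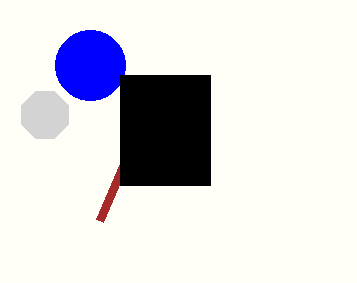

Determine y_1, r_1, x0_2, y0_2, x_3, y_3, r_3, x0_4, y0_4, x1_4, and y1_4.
y_1 = 115
r_1 = 25
x0_2 = 100
y0_2 = 220
x_3 = 90
y_3 = 65
r_3 = 35
x0_4 = 120
y0_4 = 75
x1_4 = 210
y1_4 = 185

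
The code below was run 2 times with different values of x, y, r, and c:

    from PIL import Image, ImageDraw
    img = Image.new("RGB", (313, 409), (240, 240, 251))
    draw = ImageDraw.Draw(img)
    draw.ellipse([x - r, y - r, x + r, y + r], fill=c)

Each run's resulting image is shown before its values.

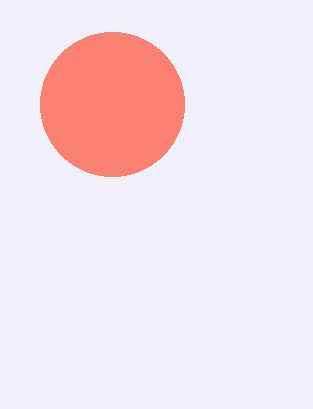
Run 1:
x = 112; y = 104; r = 72; c = 'salmon'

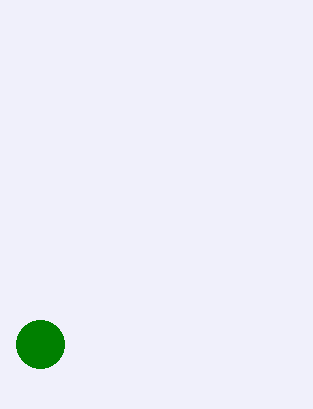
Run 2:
x = 40, y = 344, r = 24, c = 'green'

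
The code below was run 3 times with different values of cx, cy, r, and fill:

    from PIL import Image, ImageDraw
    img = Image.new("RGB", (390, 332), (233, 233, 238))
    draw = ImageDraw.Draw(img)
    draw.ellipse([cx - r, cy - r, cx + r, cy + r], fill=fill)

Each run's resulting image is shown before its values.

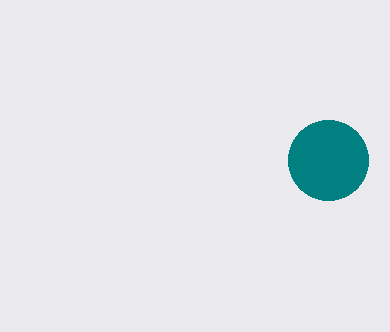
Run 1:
cx = 328, cy = 160, r = 40, fill = 'teal'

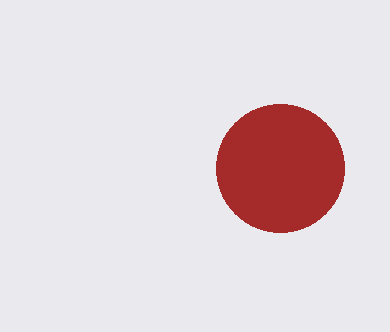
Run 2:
cx = 280, cy = 168, r = 64, fill = 'brown'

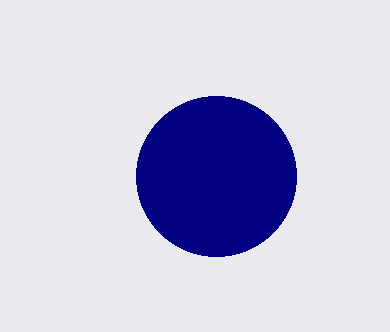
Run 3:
cx = 216; cy = 176; r = 80; fill = 'navy'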